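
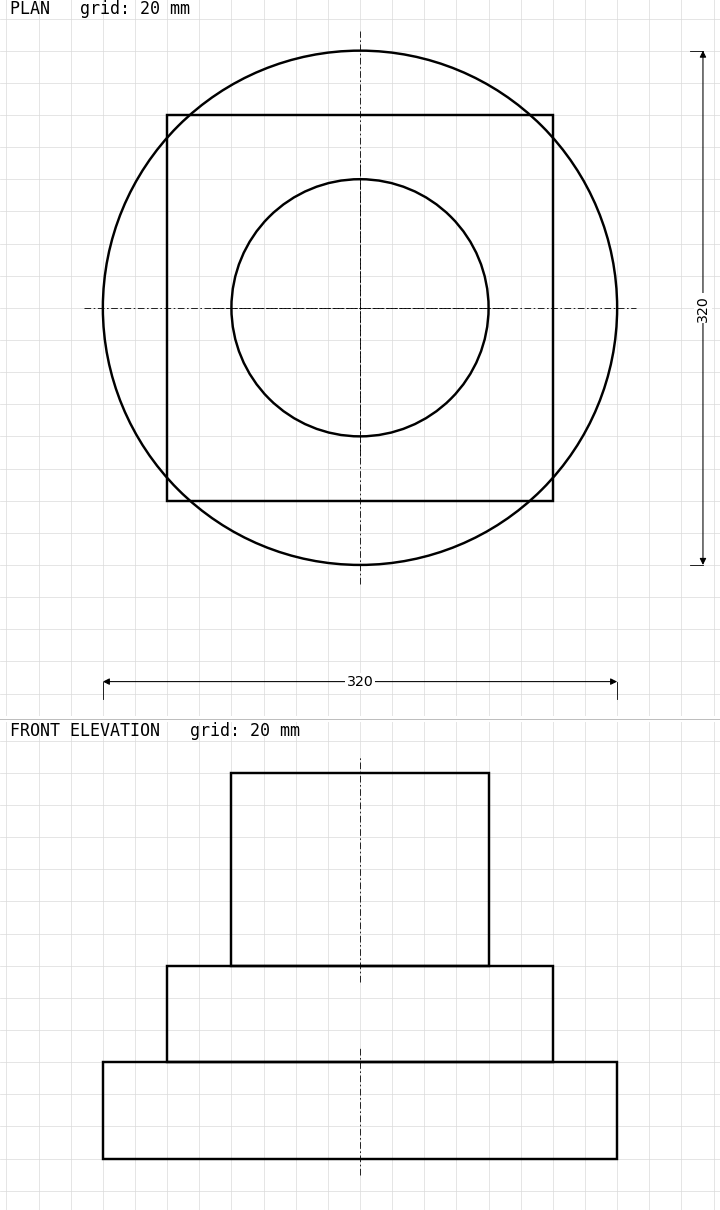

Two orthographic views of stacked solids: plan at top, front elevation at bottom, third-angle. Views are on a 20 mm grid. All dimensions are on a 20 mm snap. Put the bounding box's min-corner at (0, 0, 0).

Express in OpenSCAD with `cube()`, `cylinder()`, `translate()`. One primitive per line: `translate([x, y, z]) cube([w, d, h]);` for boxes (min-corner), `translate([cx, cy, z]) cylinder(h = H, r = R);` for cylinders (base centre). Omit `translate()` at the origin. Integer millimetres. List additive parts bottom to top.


translate([160, 160, 0]) cylinder(h = 60, r = 160);
translate([40, 40, 60]) cube([240, 240, 60]);
translate([160, 160, 120]) cylinder(h = 120, r = 80);


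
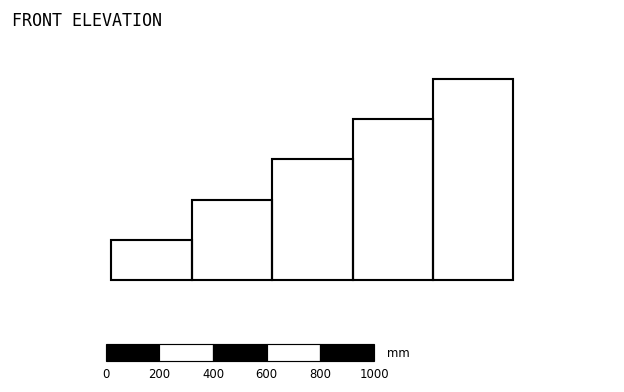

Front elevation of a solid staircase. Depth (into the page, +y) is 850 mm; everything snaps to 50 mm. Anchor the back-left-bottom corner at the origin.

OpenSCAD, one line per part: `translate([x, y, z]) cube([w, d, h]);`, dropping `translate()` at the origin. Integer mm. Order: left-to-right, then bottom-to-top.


cube([300, 850, 150]);
translate([300, 0, 0]) cube([300, 850, 300]);
translate([600, 0, 0]) cube([300, 850, 450]);
translate([900, 0, 0]) cube([300, 850, 600]);
translate([1200, 0, 0]) cube([300, 850, 750]);


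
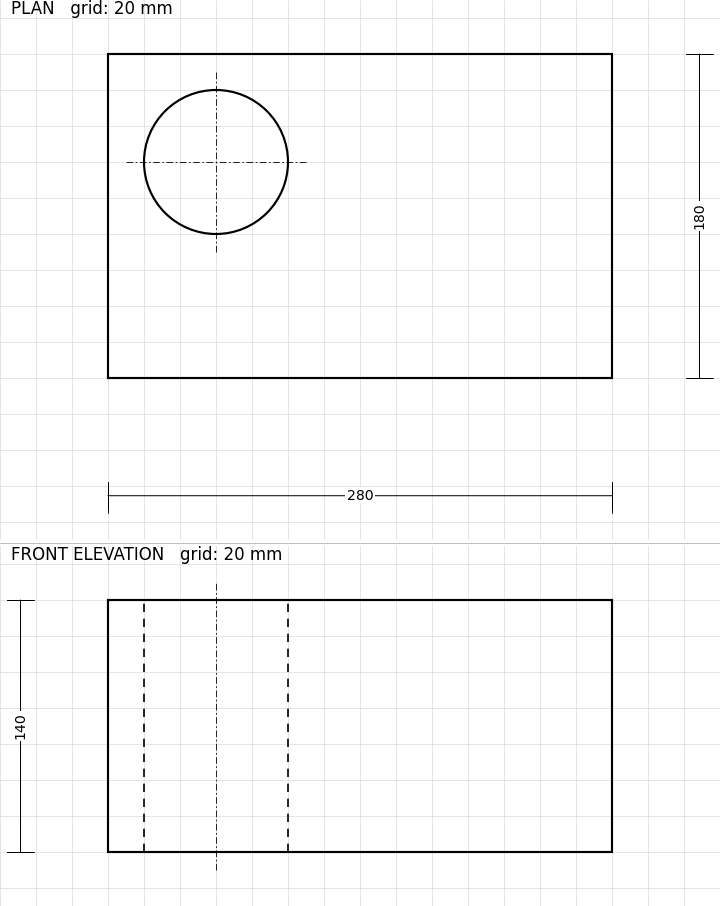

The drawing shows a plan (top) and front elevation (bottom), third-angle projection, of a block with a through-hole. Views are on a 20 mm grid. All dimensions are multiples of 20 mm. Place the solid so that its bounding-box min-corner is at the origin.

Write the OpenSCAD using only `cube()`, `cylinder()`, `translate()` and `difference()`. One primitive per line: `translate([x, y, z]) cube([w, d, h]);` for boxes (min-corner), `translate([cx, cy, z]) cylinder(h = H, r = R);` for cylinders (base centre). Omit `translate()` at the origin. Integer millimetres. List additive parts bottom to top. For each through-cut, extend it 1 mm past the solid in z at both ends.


difference() {
  cube([280, 180, 140]);
  translate([60, 120, -1]) cylinder(h = 142, r = 40);
}


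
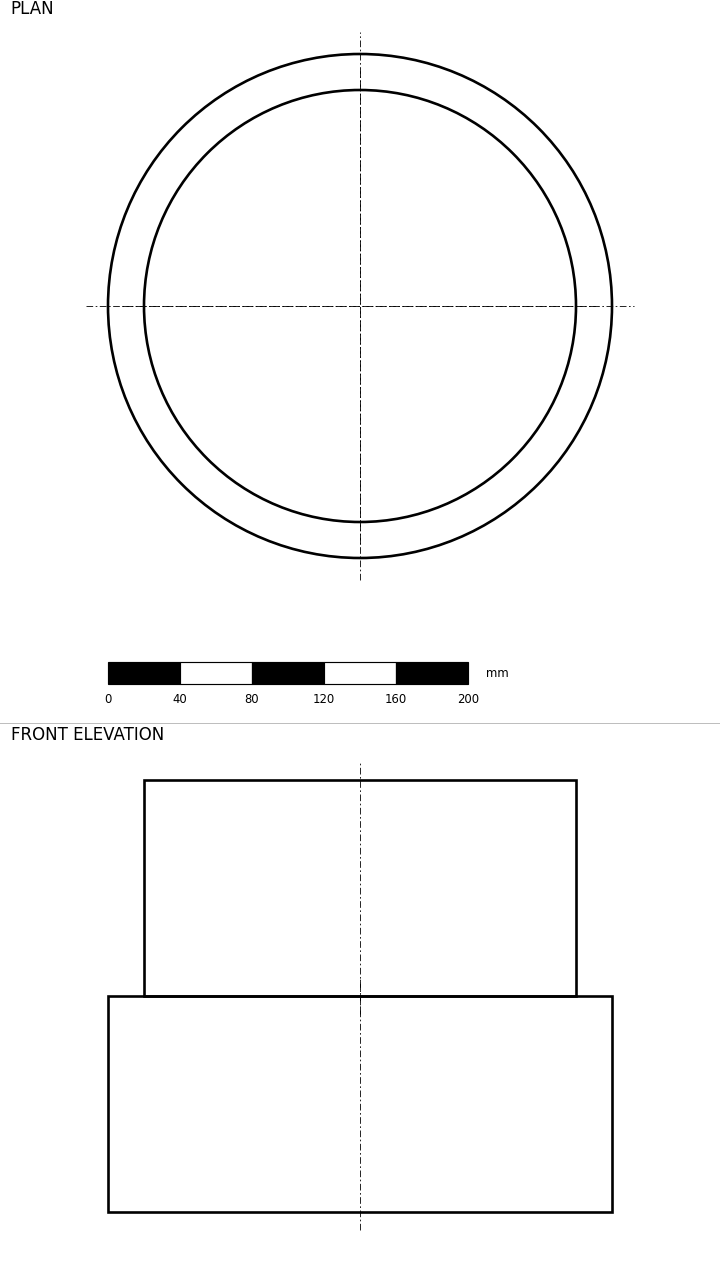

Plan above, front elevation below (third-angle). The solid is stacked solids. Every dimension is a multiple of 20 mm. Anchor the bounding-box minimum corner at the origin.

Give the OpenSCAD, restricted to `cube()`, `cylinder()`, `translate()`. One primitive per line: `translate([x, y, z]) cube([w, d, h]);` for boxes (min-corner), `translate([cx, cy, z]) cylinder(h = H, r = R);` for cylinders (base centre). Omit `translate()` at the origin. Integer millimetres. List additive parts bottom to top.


translate([140, 140, 0]) cylinder(h = 120, r = 140);
translate([140, 140, 120]) cylinder(h = 120, r = 120);


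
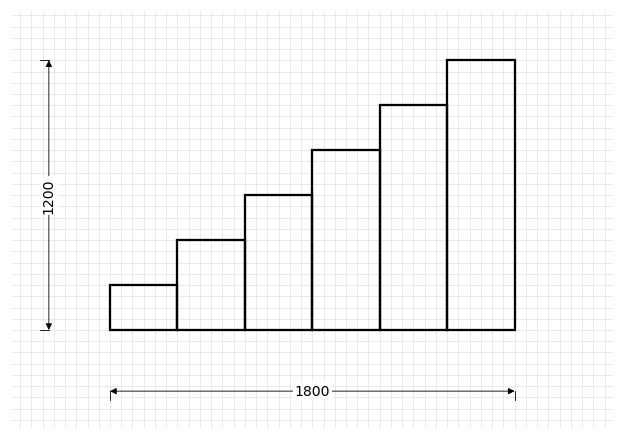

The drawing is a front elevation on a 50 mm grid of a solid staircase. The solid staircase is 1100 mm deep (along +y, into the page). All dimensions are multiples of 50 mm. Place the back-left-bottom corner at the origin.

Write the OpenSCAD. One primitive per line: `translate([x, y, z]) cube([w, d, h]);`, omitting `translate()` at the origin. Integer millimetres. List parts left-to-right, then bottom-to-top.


cube([300, 1100, 200]);
translate([300, 0, 0]) cube([300, 1100, 400]);
translate([600, 0, 0]) cube([300, 1100, 600]);
translate([900, 0, 0]) cube([300, 1100, 800]);
translate([1200, 0, 0]) cube([300, 1100, 1000]);
translate([1500, 0, 0]) cube([300, 1100, 1200]);


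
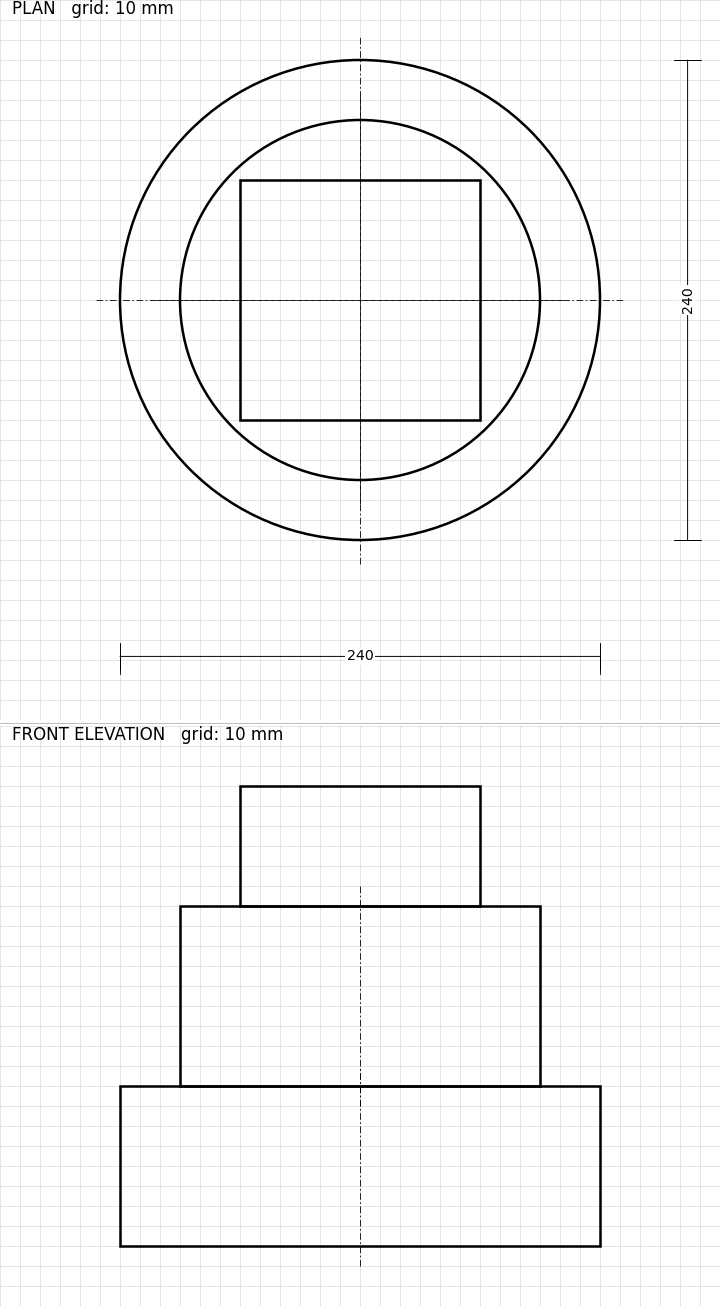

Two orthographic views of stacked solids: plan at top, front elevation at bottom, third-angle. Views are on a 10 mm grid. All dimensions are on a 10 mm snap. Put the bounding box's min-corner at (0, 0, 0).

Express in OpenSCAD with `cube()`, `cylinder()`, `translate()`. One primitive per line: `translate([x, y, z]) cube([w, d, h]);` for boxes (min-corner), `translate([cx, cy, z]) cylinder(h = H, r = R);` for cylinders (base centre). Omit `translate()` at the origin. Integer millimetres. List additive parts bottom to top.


translate([120, 120, 0]) cylinder(h = 80, r = 120);
translate([120, 120, 80]) cylinder(h = 90, r = 90);
translate([60, 60, 170]) cube([120, 120, 60]);


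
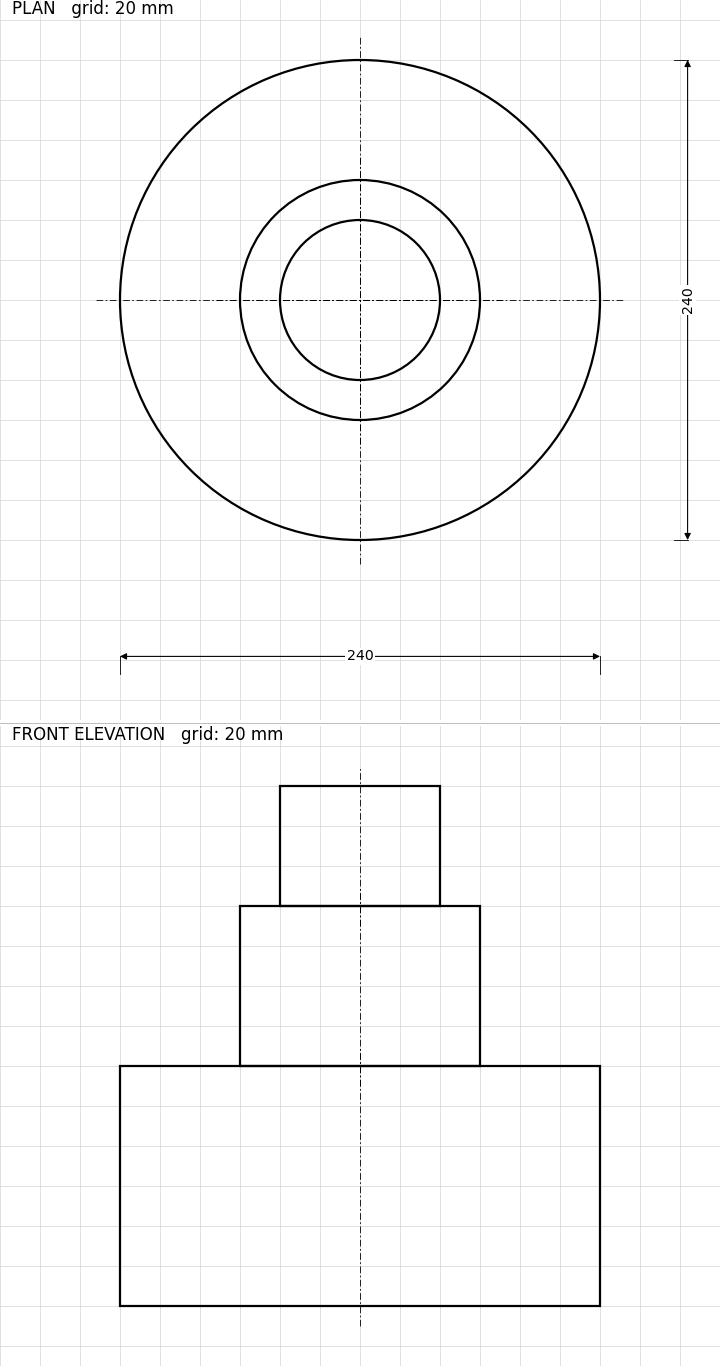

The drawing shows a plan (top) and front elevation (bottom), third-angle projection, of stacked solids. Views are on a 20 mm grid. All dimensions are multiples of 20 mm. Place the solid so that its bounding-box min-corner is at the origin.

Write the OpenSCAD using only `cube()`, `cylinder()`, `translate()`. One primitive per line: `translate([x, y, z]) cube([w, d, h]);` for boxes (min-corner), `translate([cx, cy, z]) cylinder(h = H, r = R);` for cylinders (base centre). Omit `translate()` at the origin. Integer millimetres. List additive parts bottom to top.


translate([120, 120, 0]) cylinder(h = 120, r = 120);
translate([120, 120, 120]) cylinder(h = 80, r = 60);
translate([120, 120, 200]) cylinder(h = 60, r = 40);


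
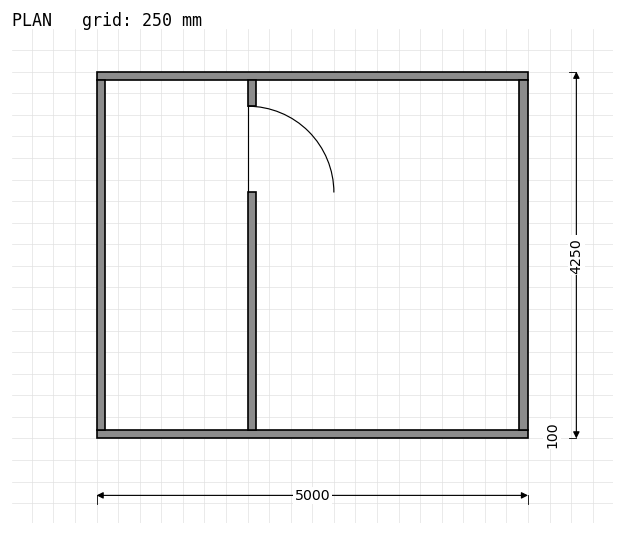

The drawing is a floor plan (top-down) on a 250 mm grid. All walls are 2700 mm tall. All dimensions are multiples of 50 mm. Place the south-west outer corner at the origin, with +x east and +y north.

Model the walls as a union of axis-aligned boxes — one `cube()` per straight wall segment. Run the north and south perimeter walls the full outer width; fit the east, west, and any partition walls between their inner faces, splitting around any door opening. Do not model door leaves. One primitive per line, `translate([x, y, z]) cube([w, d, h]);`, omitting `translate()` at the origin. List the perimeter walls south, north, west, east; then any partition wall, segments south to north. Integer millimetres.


cube([5000, 100, 2700]);
translate([0, 4150, 0]) cube([5000, 100, 2700]);
translate([0, 100, 0]) cube([100, 4050, 2700]);
translate([4900, 100, 0]) cube([100, 4050, 2700]);
translate([1750, 100, 0]) cube([100, 2750, 2700]);
translate([1750, 3850, 0]) cube([100, 300, 2700]);


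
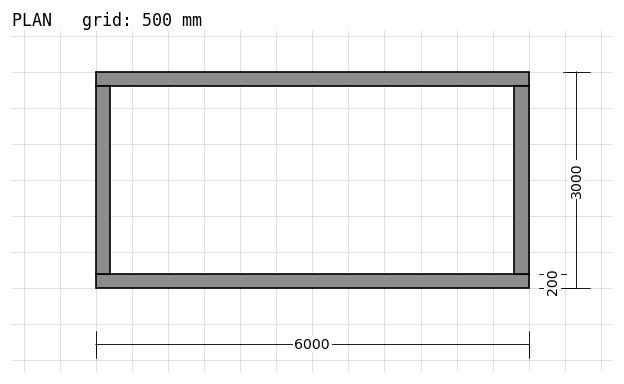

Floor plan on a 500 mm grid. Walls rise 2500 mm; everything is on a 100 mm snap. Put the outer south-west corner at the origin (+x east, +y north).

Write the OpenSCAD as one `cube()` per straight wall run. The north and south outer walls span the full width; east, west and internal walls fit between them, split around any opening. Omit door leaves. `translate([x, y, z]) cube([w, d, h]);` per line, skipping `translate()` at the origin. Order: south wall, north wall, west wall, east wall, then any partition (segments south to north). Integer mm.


cube([6000, 200, 2500]);
translate([0, 2800, 0]) cube([6000, 200, 2500]);
translate([0, 200, 0]) cube([200, 2600, 2500]);
translate([5800, 200, 0]) cube([200, 2600, 2500]);


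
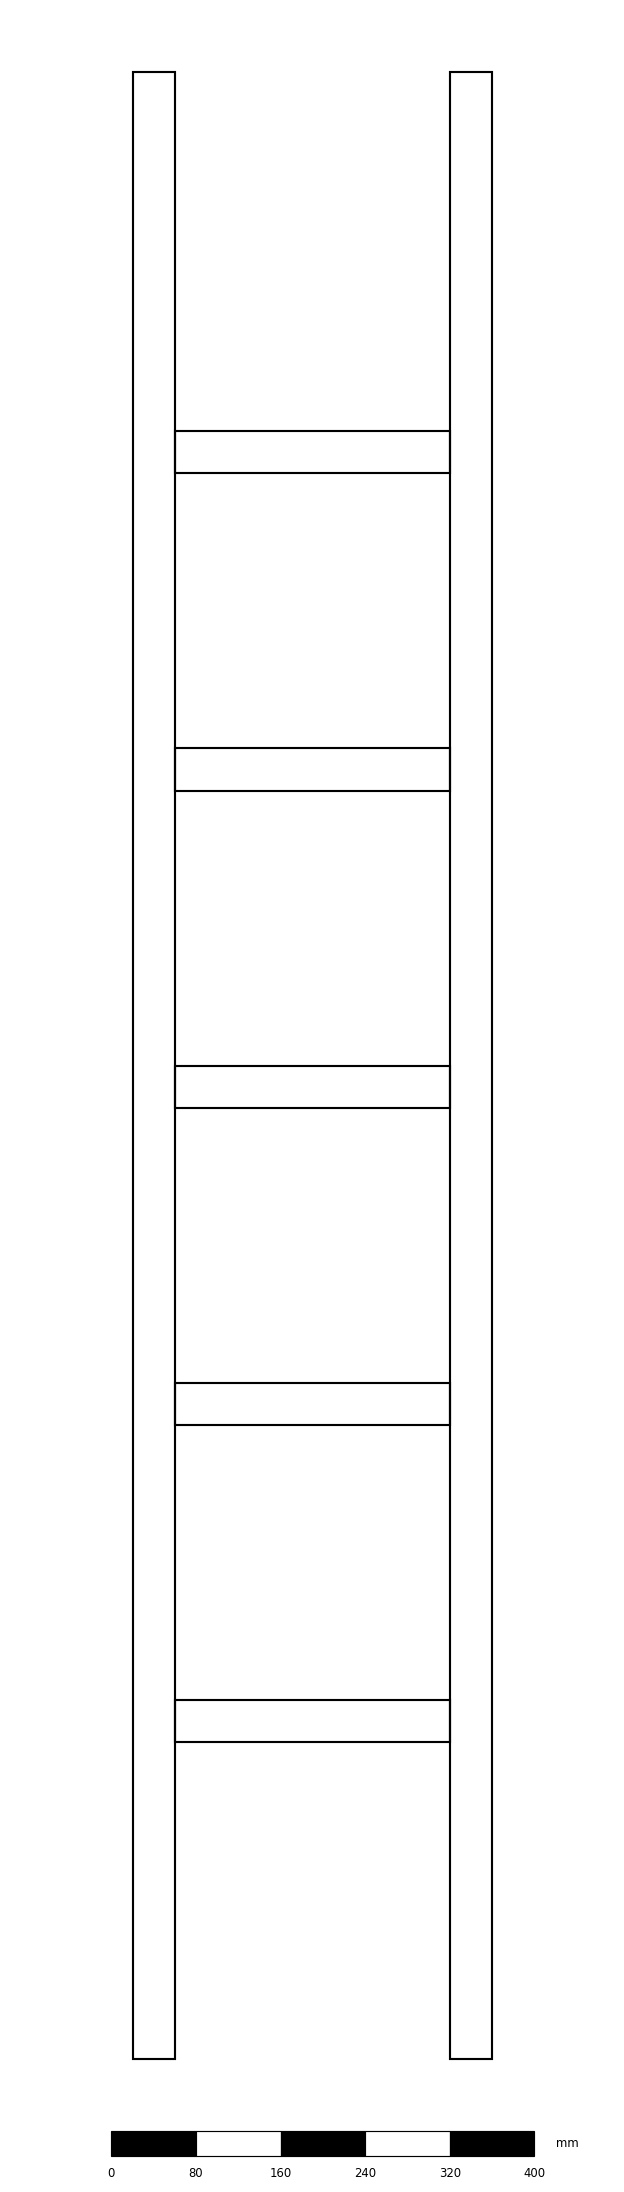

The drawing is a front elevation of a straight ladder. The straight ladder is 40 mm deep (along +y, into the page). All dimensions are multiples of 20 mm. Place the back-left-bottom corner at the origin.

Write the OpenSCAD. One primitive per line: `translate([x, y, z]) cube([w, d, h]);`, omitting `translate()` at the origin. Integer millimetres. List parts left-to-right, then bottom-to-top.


cube([40, 40, 1880]);
translate([40, 0, 300]) cube([260, 40, 40]);
translate([40, 0, 600]) cube([260, 40, 40]);
translate([40, 0, 900]) cube([260, 40, 40]);
translate([40, 0, 1200]) cube([260, 40, 40]);
translate([40, 0, 1500]) cube([260, 40, 40]);
translate([300, 0, 0]) cube([40, 40, 1880]);


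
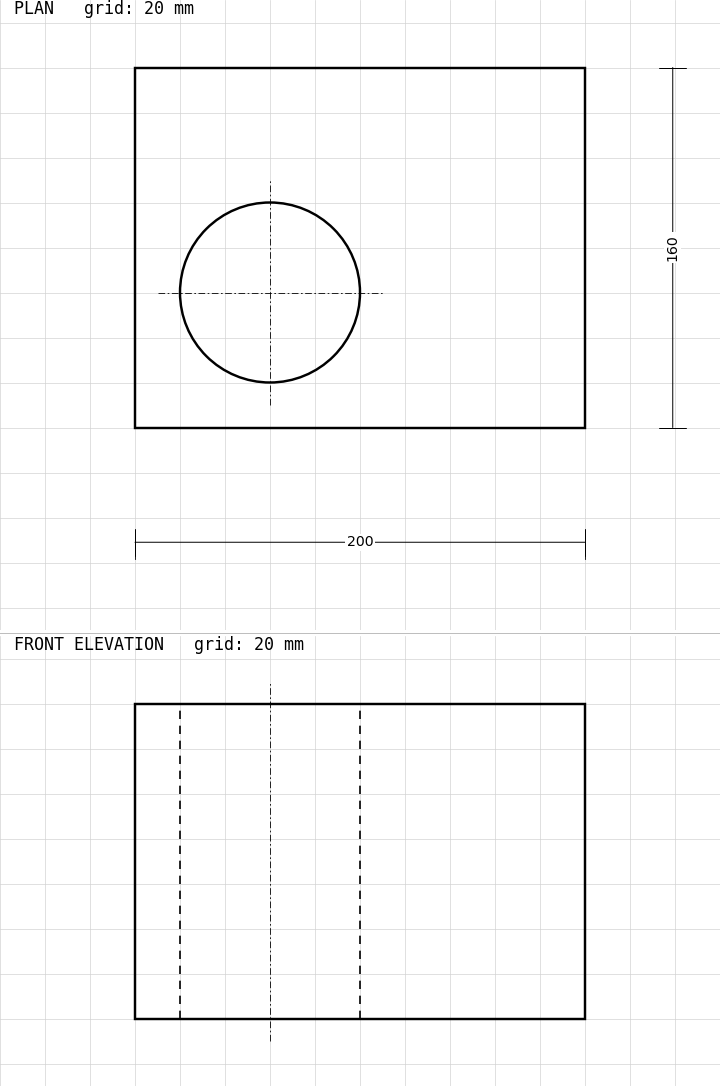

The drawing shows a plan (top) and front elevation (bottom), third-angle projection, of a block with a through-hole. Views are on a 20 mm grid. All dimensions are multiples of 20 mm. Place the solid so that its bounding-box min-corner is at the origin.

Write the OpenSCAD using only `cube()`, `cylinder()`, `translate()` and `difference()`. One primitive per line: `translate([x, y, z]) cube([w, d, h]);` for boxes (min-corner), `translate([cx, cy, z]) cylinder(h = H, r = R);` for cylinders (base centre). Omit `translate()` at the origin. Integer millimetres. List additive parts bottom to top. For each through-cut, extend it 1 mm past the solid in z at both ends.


difference() {
  cube([200, 160, 140]);
  translate([60, 60, -1]) cylinder(h = 142, r = 40);
}


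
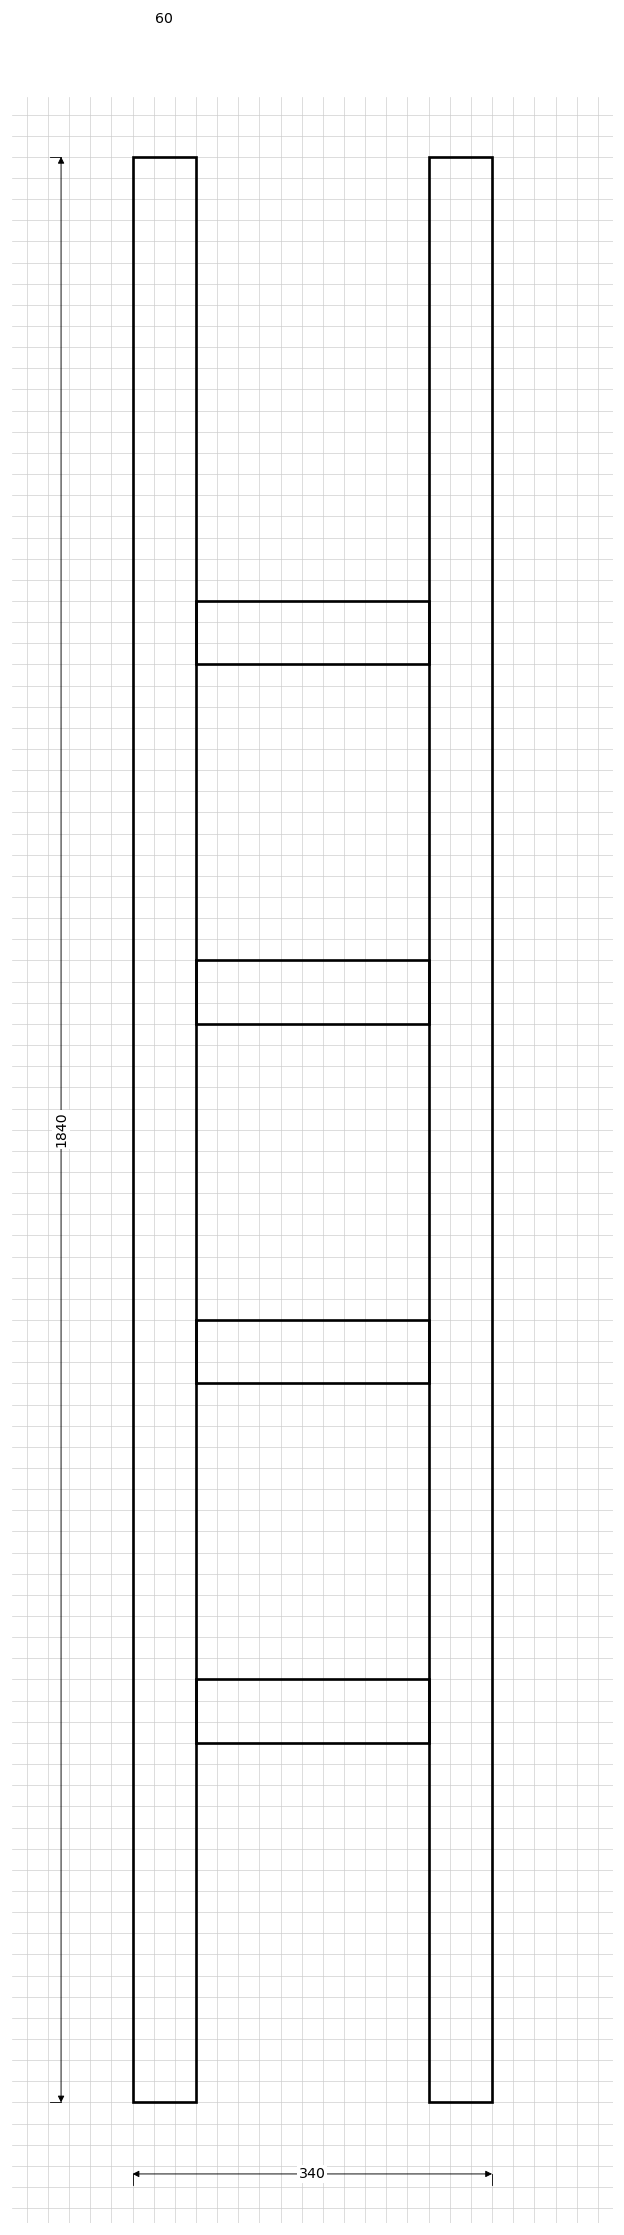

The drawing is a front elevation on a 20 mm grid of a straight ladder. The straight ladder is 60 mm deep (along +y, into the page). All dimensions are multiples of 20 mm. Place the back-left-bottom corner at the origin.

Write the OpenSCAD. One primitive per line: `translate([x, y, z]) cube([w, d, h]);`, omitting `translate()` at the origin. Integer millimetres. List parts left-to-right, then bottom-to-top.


cube([60, 60, 1840]);
translate([60, 0, 340]) cube([220, 60, 60]);
translate([60, 0, 680]) cube([220, 60, 60]);
translate([60, 0, 1020]) cube([220, 60, 60]);
translate([60, 0, 1360]) cube([220, 60, 60]);
translate([280, 0, 0]) cube([60, 60, 1840]);


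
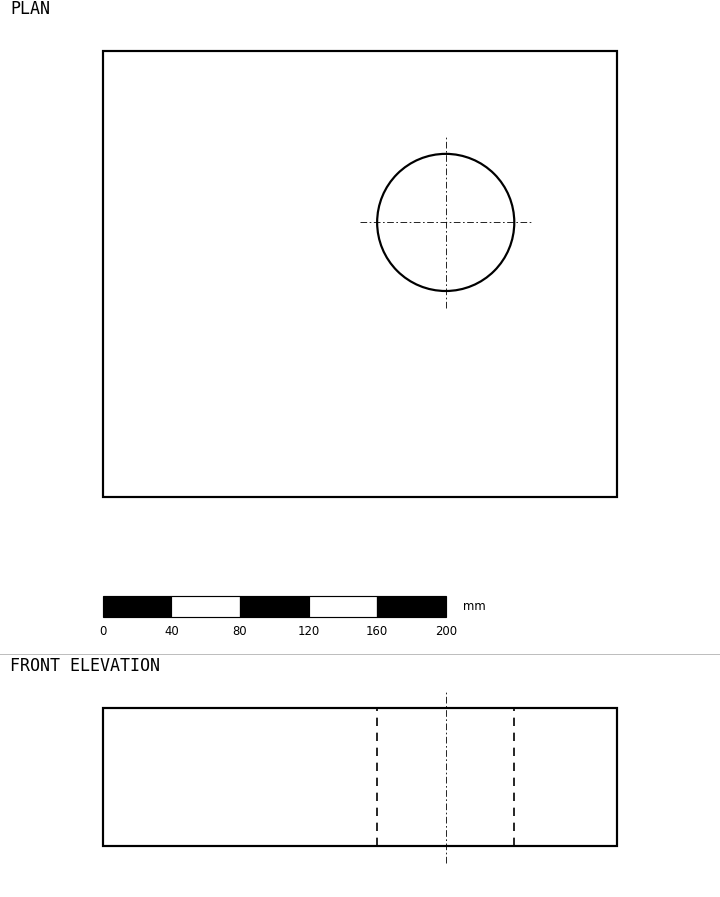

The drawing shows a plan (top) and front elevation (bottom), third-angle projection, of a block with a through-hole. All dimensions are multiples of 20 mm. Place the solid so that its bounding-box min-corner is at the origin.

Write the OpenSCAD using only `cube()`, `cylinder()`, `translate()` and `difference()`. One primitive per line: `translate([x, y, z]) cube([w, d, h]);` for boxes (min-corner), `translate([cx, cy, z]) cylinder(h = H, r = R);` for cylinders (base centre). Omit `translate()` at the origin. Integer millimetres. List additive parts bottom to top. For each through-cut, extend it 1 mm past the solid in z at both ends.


difference() {
  cube([300, 260, 80]);
  translate([200, 160, -1]) cylinder(h = 82, r = 40);
}


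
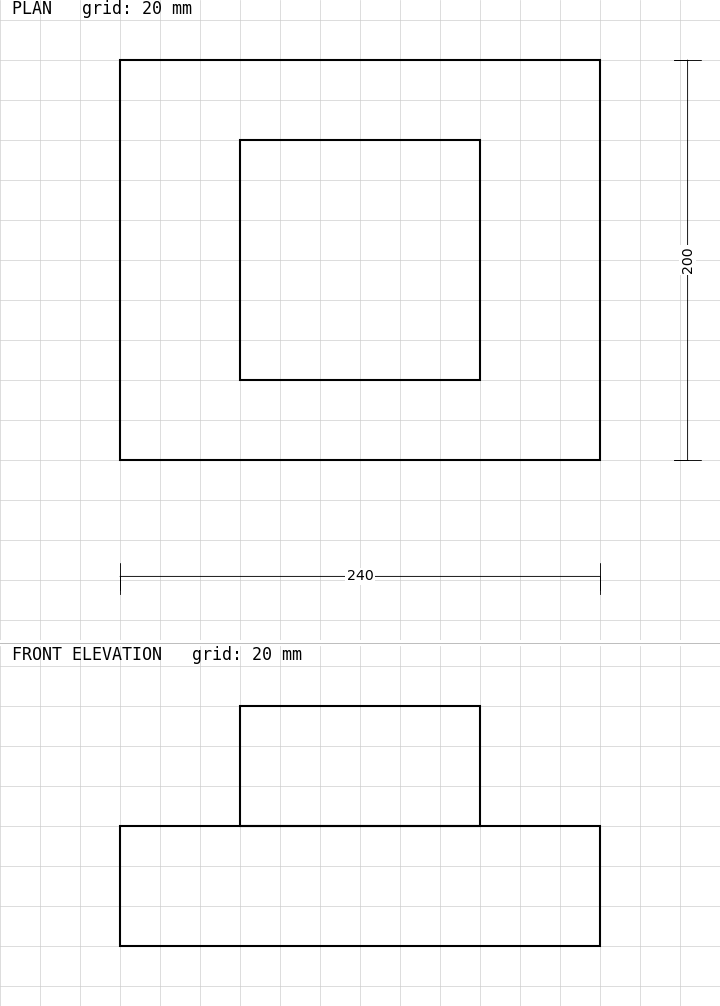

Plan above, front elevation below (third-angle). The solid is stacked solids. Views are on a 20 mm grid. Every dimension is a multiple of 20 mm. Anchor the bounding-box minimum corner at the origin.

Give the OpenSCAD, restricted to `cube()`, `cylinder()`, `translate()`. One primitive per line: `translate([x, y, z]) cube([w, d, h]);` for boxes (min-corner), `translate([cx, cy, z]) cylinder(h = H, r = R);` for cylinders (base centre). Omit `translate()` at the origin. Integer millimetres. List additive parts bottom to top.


cube([240, 200, 60]);
translate([60, 40, 60]) cube([120, 120, 60]);


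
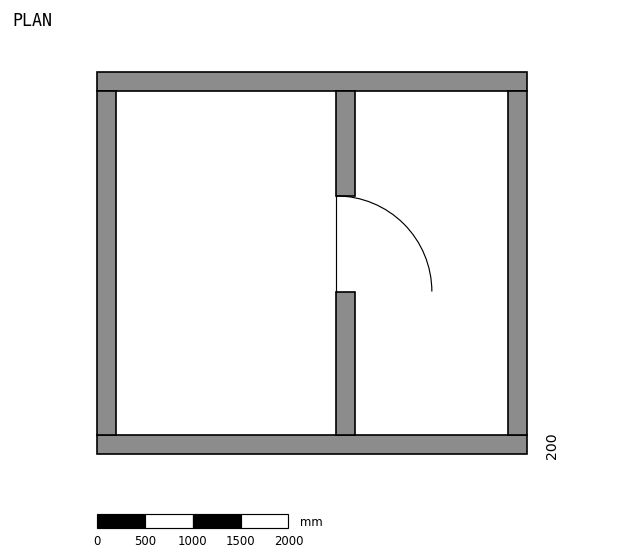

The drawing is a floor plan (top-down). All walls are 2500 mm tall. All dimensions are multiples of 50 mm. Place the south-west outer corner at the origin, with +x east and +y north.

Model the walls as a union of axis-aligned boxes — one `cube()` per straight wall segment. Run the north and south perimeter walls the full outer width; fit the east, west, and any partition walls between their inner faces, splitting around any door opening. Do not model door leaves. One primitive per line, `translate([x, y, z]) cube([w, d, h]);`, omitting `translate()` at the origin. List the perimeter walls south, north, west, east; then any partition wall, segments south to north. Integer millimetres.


cube([4500, 200, 2500]);
translate([0, 3800, 0]) cube([4500, 200, 2500]);
translate([0, 200, 0]) cube([200, 3600, 2500]);
translate([4300, 200, 0]) cube([200, 3600, 2500]);
translate([2500, 200, 0]) cube([200, 1500, 2500]);
translate([2500, 2700, 0]) cube([200, 1100, 2500]);


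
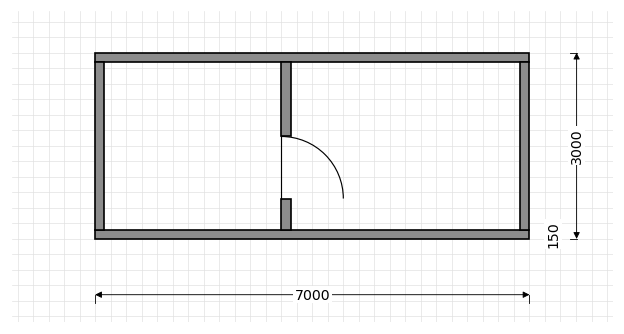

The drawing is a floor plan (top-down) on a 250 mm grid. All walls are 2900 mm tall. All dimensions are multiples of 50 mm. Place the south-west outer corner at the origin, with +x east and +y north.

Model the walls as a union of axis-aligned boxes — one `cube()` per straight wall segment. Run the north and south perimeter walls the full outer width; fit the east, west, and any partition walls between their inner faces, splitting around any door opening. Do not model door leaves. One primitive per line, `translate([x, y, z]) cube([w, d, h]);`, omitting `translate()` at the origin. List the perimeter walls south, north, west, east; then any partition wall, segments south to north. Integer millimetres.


cube([7000, 150, 2900]);
translate([0, 2850, 0]) cube([7000, 150, 2900]);
translate([0, 150, 0]) cube([150, 2700, 2900]);
translate([6850, 150, 0]) cube([150, 2700, 2900]);
translate([3000, 150, 0]) cube([150, 500, 2900]);
translate([3000, 1650, 0]) cube([150, 1200, 2900]);


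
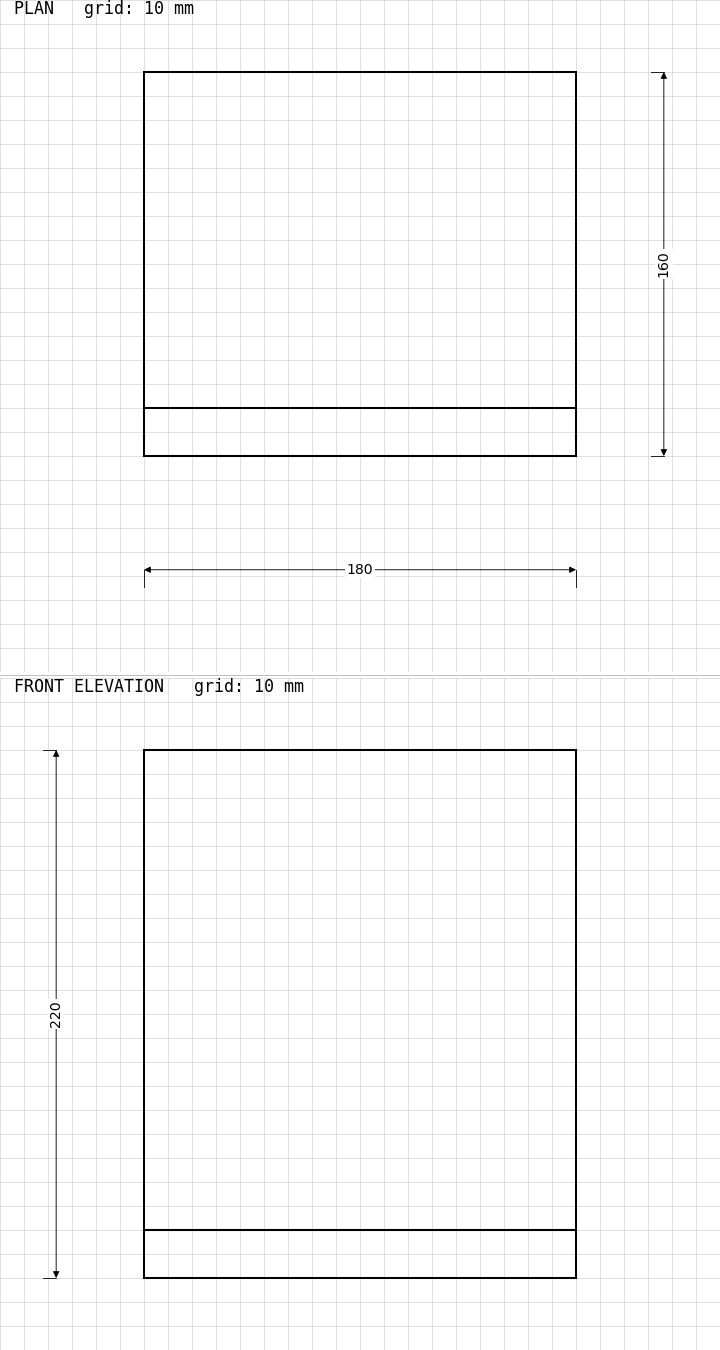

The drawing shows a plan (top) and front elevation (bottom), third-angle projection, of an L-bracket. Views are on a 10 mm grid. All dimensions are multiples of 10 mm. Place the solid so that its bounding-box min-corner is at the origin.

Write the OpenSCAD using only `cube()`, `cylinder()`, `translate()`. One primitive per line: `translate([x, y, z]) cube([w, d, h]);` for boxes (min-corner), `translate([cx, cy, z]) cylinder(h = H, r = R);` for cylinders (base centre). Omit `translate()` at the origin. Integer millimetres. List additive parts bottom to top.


cube([180, 160, 20]);
translate([0, 0, 20]) cube([180, 20, 200]);


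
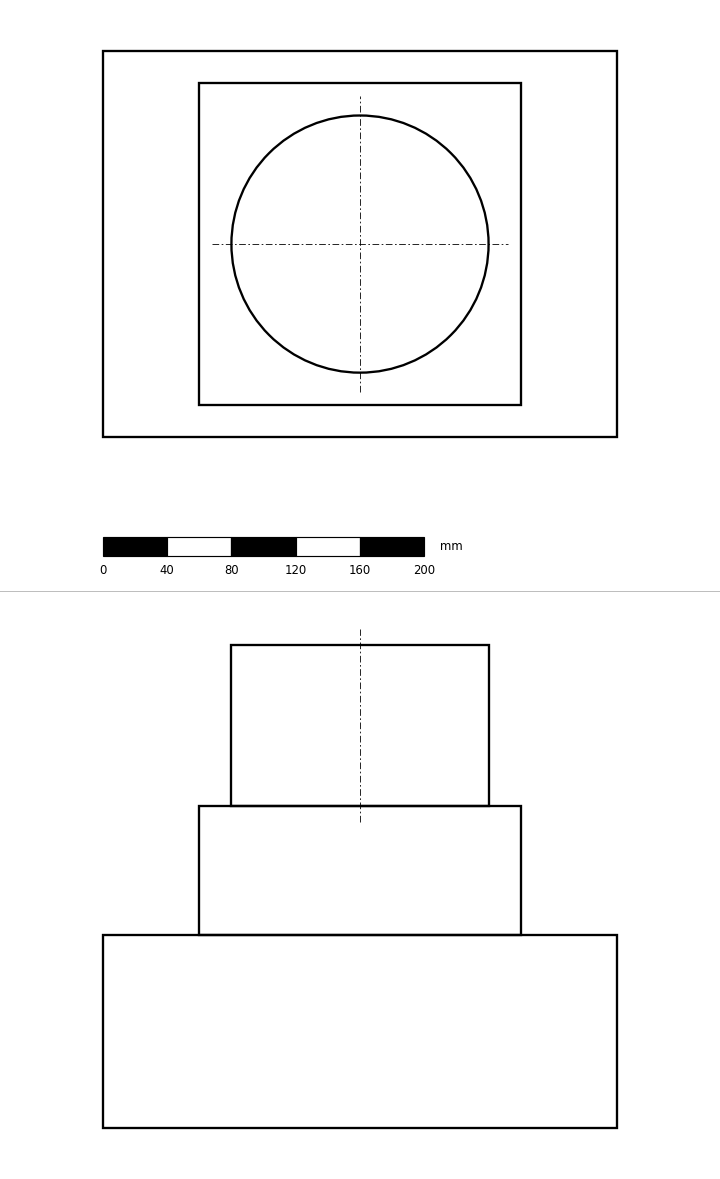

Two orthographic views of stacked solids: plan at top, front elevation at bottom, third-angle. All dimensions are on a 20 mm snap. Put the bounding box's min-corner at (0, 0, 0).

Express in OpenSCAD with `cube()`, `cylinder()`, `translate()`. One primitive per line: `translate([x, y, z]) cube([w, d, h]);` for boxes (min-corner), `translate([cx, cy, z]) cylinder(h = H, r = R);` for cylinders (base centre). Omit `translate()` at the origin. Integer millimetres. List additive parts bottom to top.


cube([320, 240, 120]);
translate([60, 20, 120]) cube([200, 200, 80]);
translate([160, 120, 200]) cylinder(h = 100, r = 80);


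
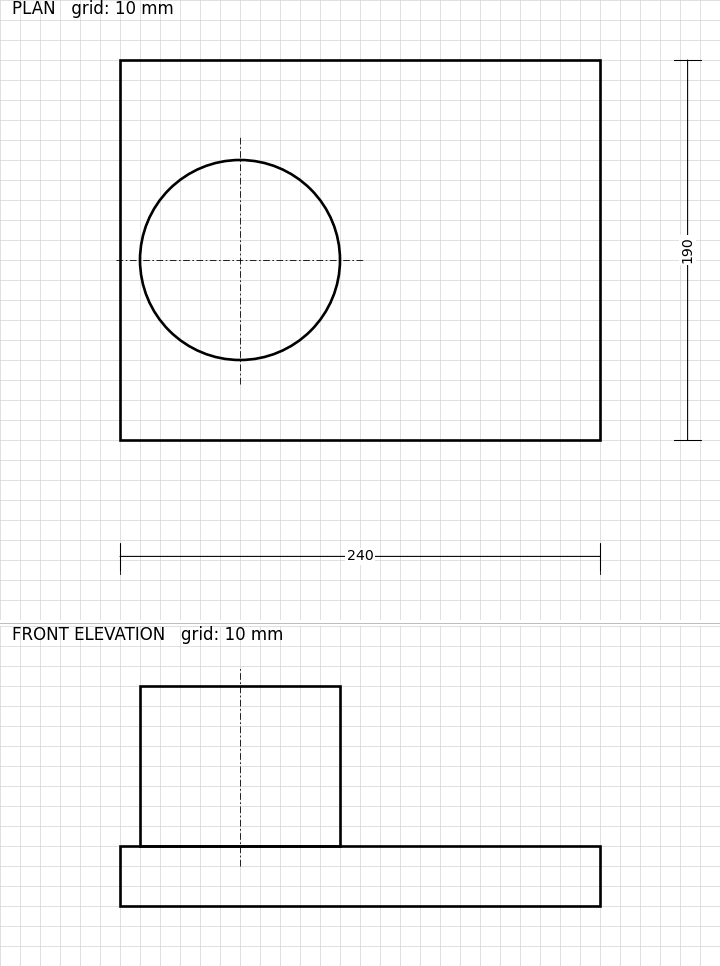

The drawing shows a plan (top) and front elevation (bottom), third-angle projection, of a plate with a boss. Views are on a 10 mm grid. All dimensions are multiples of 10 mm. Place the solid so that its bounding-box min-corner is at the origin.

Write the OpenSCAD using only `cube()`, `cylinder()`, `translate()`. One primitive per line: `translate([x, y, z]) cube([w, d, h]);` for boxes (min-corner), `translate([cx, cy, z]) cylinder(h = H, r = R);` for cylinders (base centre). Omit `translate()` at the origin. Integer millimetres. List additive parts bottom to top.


cube([240, 190, 30]);
translate([60, 90, 30]) cylinder(h = 80, r = 50);


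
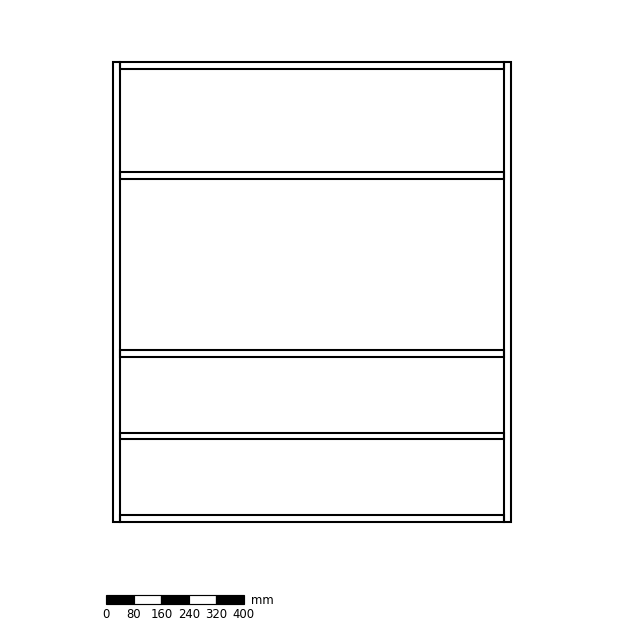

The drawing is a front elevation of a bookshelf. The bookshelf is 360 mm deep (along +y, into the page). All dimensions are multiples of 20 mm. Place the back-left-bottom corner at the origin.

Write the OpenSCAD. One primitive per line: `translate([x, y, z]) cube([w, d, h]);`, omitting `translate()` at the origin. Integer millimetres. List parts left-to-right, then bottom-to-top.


cube([20, 360, 1340]);
translate([20, 0, 0]) cube([1120, 360, 20]);
translate([20, 0, 240]) cube([1120, 360, 20]);
translate([20, 0, 480]) cube([1120, 360, 20]);
translate([20, 0, 1000]) cube([1120, 360, 20]);
translate([20, 0, 1320]) cube([1120, 360, 20]);
translate([1140, 0, 0]) cube([20, 360, 1340]);


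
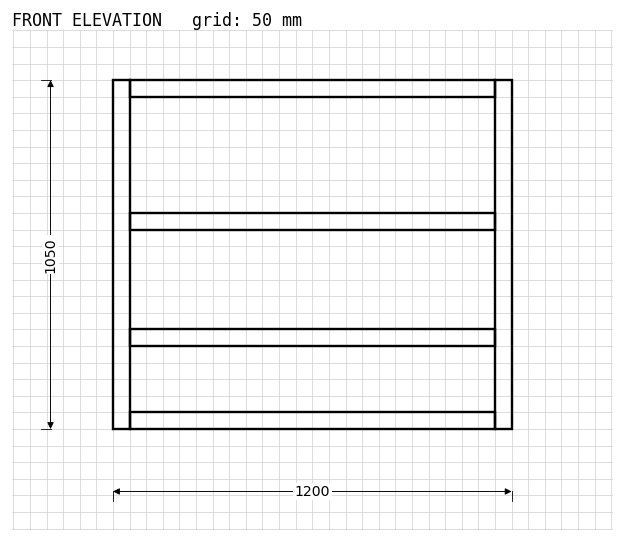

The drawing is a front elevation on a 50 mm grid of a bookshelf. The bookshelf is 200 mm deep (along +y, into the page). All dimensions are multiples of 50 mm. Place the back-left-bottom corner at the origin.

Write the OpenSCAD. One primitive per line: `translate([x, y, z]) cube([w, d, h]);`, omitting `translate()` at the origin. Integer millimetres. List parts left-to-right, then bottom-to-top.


cube([50, 200, 1050]);
translate([50, 0, 0]) cube([1100, 200, 50]);
translate([50, 0, 250]) cube([1100, 200, 50]);
translate([50, 0, 600]) cube([1100, 200, 50]);
translate([50, 0, 1000]) cube([1100, 200, 50]);
translate([1150, 0, 0]) cube([50, 200, 1050]);


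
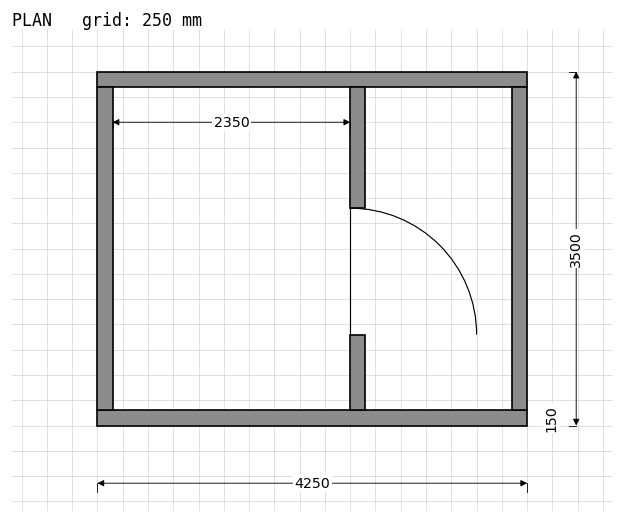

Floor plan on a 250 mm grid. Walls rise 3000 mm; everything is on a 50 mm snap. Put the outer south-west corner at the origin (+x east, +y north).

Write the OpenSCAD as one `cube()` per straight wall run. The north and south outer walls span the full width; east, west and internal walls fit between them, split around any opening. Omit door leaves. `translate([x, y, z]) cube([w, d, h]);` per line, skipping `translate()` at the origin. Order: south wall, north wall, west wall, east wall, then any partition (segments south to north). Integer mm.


cube([4250, 150, 3000]);
translate([0, 3350, 0]) cube([4250, 150, 3000]);
translate([0, 150, 0]) cube([150, 3200, 3000]);
translate([4100, 150, 0]) cube([150, 3200, 3000]);
translate([2500, 150, 0]) cube([150, 750, 3000]);
translate([2500, 2150, 0]) cube([150, 1200, 3000]);


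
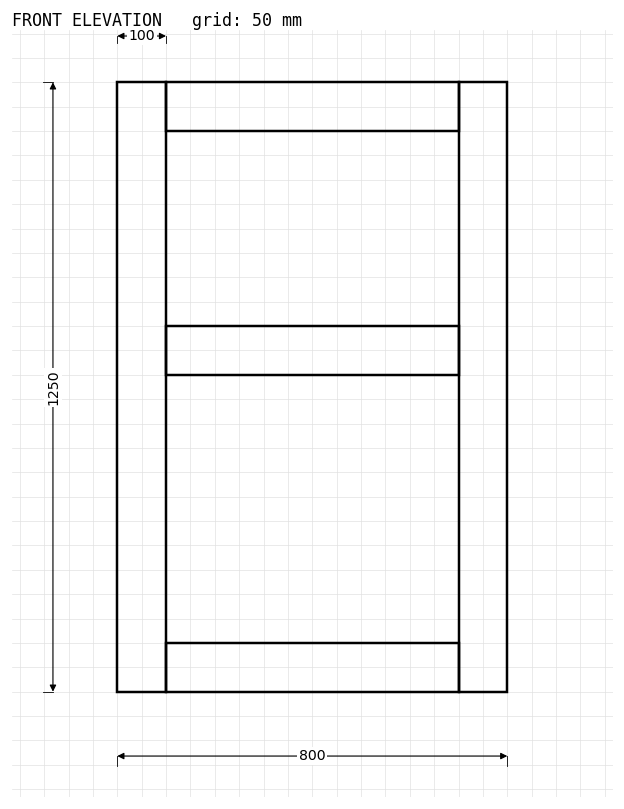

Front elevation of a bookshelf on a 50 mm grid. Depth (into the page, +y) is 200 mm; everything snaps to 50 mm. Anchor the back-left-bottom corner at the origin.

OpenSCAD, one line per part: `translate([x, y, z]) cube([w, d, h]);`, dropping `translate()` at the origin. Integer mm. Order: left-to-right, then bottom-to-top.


cube([100, 200, 1250]);
translate([100, 0, 0]) cube([600, 200, 100]);
translate([100, 0, 650]) cube([600, 200, 100]);
translate([100, 0, 1150]) cube([600, 200, 100]);
translate([700, 0, 0]) cube([100, 200, 1250]);


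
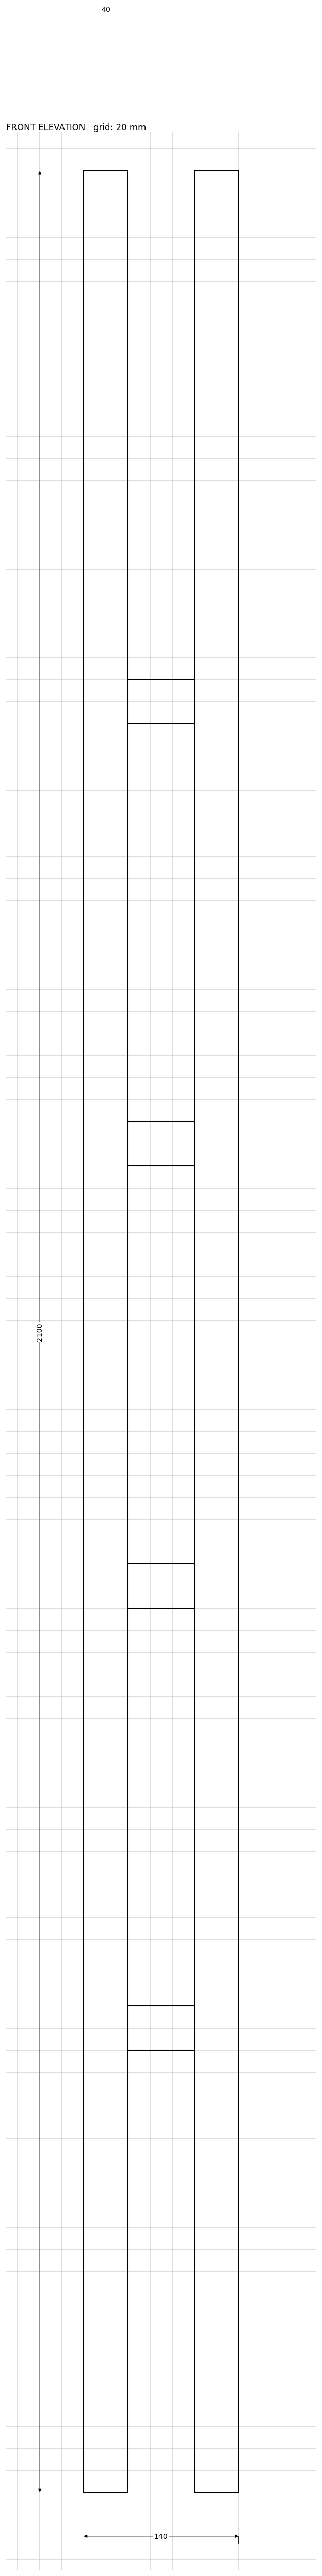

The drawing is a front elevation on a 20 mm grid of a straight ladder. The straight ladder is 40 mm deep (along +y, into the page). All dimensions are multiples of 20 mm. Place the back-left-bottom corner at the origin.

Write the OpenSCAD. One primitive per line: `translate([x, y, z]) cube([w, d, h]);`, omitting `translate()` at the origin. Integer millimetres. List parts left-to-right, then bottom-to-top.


cube([40, 40, 2100]);
translate([40, 0, 400]) cube([60, 40, 40]);
translate([40, 0, 800]) cube([60, 40, 40]);
translate([40, 0, 1200]) cube([60, 40, 40]);
translate([40, 0, 1600]) cube([60, 40, 40]);
translate([100, 0, 0]) cube([40, 40, 2100]);


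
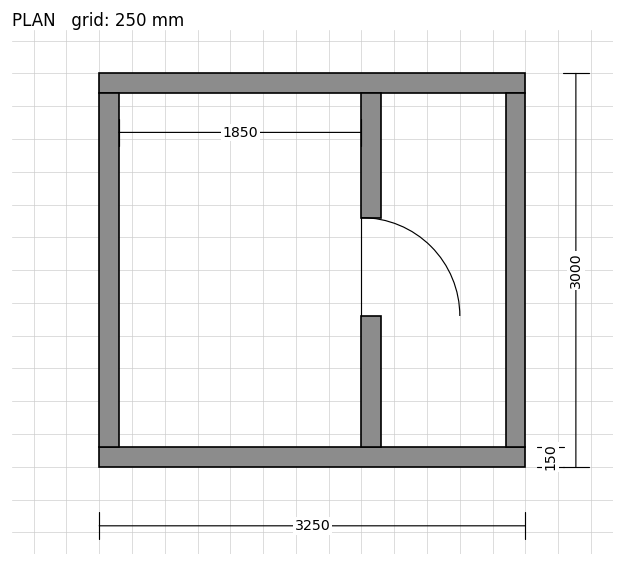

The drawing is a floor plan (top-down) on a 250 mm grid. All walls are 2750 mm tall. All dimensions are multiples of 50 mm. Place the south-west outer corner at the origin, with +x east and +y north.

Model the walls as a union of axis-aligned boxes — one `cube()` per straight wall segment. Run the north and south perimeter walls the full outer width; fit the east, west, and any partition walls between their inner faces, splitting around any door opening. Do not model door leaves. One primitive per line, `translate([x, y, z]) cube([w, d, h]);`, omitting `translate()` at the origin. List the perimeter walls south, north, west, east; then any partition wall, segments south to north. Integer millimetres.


cube([3250, 150, 2750]);
translate([0, 2850, 0]) cube([3250, 150, 2750]);
translate([0, 150, 0]) cube([150, 2700, 2750]);
translate([3100, 150, 0]) cube([150, 2700, 2750]);
translate([2000, 150, 0]) cube([150, 1000, 2750]);
translate([2000, 1900, 0]) cube([150, 950, 2750]);


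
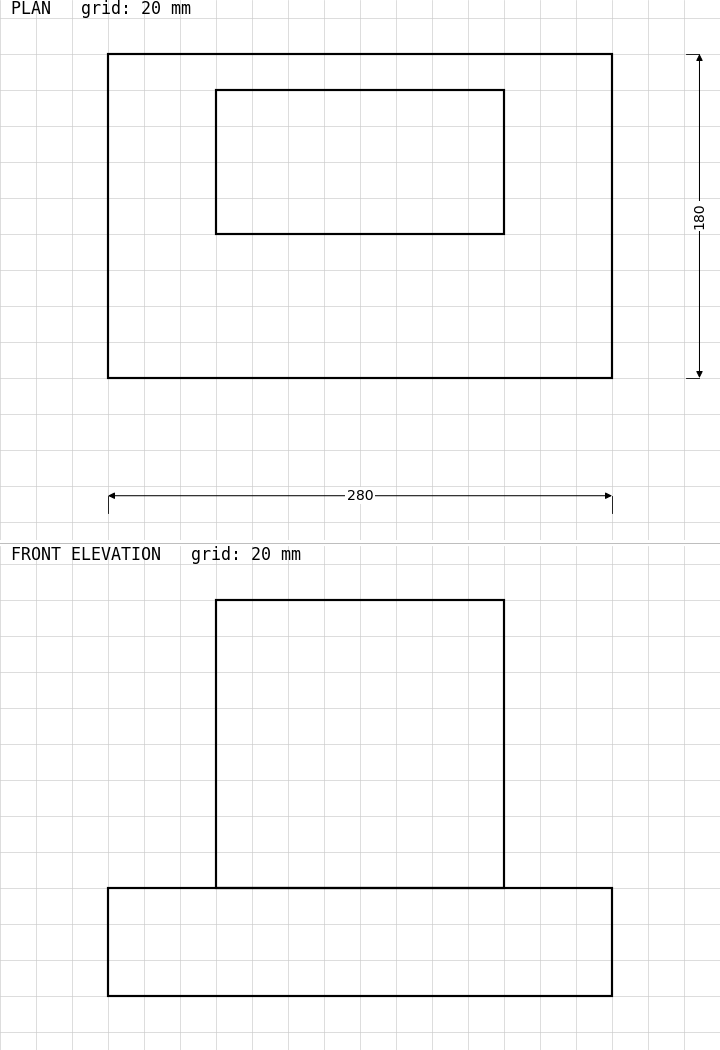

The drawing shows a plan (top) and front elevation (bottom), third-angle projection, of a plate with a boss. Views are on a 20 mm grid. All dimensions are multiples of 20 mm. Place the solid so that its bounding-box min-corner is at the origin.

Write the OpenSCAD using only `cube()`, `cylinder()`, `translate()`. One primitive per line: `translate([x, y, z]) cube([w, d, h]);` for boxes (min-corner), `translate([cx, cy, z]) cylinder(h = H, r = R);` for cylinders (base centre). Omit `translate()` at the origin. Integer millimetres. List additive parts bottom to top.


cube([280, 180, 60]);
translate([60, 80, 60]) cube([160, 80, 160]);


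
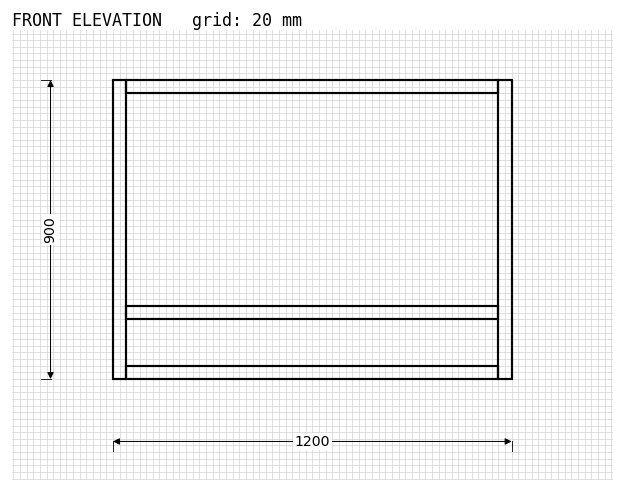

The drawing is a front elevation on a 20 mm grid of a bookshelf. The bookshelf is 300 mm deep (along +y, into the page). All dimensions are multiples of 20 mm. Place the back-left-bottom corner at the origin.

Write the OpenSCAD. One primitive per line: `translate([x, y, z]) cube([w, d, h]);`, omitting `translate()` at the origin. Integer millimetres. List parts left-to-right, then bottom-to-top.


cube([40, 300, 900]);
translate([40, 0, 0]) cube([1120, 300, 40]);
translate([40, 0, 180]) cube([1120, 300, 40]);
translate([40, 0, 860]) cube([1120, 300, 40]);
translate([1160, 0, 0]) cube([40, 300, 900]);


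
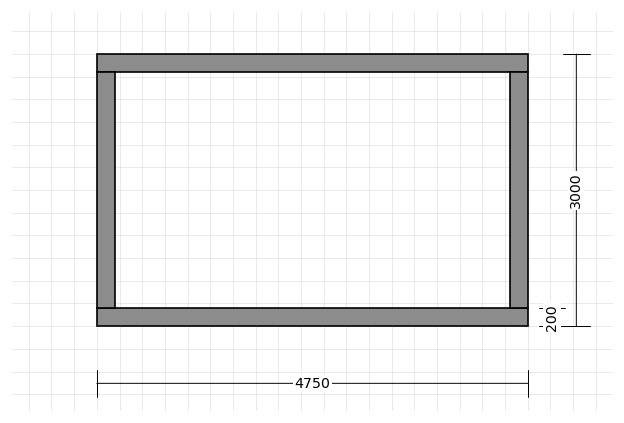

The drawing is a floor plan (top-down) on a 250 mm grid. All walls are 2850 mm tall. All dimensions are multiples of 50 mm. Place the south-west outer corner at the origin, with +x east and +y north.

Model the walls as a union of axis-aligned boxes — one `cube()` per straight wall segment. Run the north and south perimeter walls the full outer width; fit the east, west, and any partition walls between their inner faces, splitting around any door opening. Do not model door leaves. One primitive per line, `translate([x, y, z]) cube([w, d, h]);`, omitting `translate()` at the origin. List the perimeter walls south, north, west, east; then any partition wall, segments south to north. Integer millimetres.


cube([4750, 200, 2850]);
translate([0, 2800, 0]) cube([4750, 200, 2850]);
translate([0, 200, 0]) cube([200, 2600, 2850]);
translate([4550, 200, 0]) cube([200, 2600, 2850]);


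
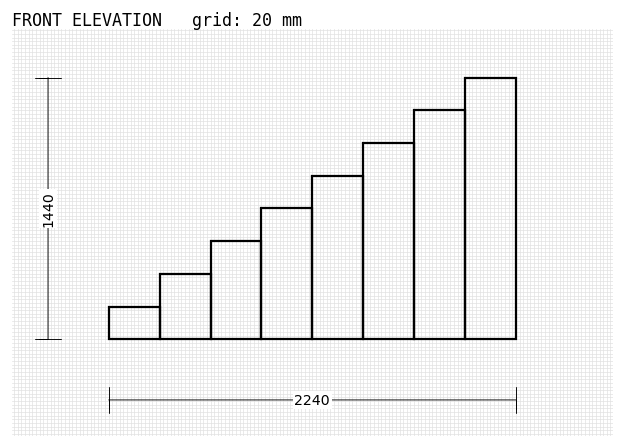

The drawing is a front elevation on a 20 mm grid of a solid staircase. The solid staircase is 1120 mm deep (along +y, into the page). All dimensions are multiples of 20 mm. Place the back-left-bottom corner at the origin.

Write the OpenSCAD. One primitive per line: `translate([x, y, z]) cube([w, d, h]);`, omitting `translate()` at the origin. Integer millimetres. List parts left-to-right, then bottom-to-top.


cube([280, 1120, 180]);
translate([280, 0, 0]) cube([280, 1120, 360]);
translate([560, 0, 0]) cube([280, 1120, 540]);
translate([840, 0, 0]) cube([280, 1120, 720]);
translate([1120, 0, 0]) cube([280, 1120, 900]);
translate([1400, 0, 0]) cube([280, 1120, 1080]);
translate([1680, 0, 0]) cube([280, 1120, 1260]);
translate([1960, 0, 0]) cube([280, 1120, 1440]);


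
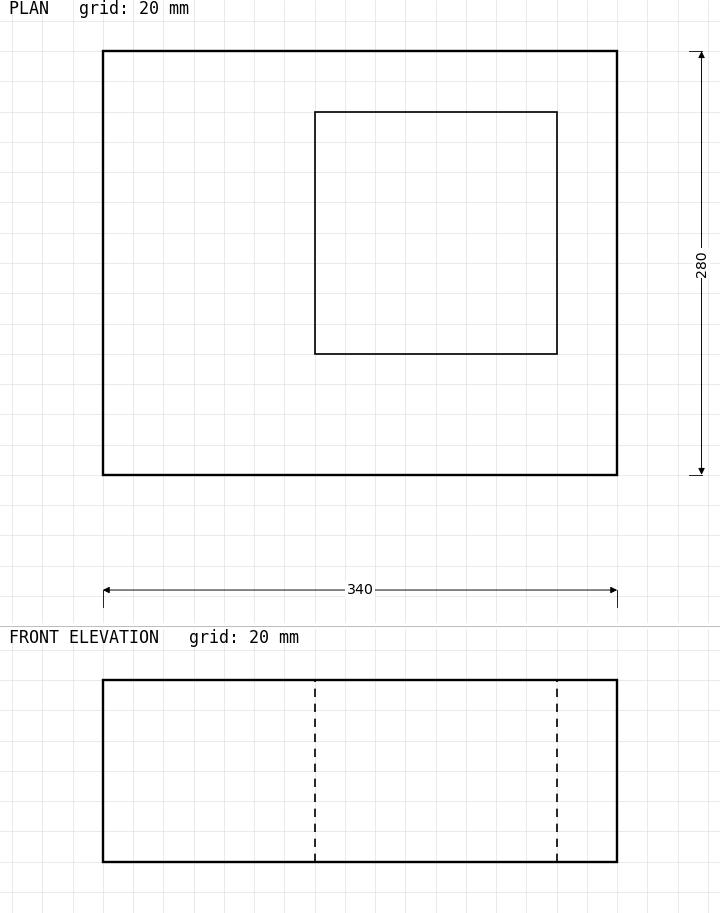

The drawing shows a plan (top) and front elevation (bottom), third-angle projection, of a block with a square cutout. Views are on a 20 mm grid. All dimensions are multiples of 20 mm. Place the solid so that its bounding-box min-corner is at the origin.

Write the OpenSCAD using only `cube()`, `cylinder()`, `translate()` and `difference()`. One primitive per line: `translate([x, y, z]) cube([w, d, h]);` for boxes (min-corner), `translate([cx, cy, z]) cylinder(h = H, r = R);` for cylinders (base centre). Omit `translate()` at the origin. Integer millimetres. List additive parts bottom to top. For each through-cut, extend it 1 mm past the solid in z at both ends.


difference() {
  cube([340, 280, 120]);
  translate([140, 80, -1]) cube([160, 160, 122]);
}


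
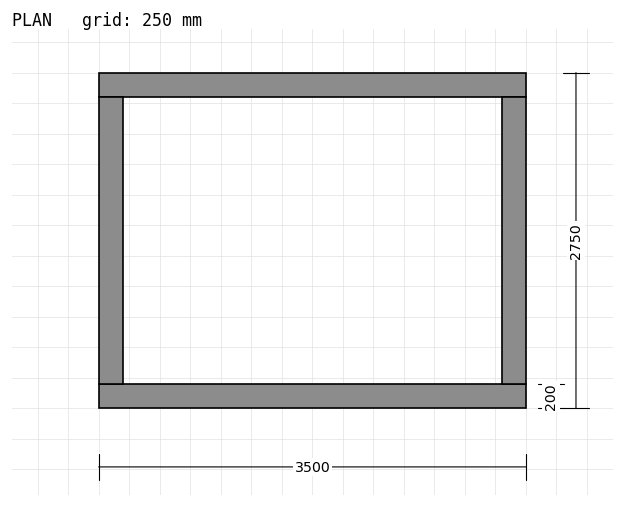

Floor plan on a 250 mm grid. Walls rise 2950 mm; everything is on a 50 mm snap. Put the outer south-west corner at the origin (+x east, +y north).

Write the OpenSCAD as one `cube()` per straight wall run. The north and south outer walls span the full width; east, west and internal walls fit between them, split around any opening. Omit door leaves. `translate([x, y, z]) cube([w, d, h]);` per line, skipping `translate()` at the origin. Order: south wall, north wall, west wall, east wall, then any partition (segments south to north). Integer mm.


cube([3500, 200, 2950]);
translate([0, 2550, 0]) cube([3500, 200, 2950]);
translate([0, 200, 0]) cube([200, 2350, 2950]);
translate([3300, 200, 0]) cube([200, 2350, 2950]);


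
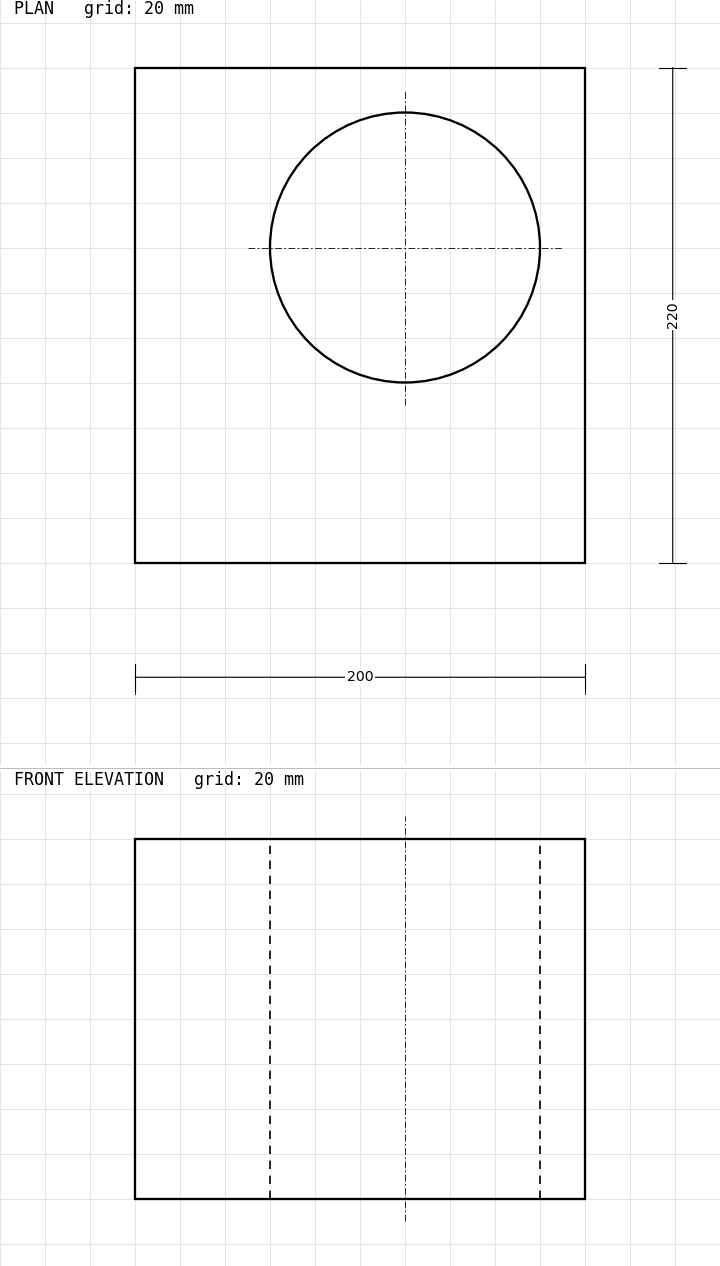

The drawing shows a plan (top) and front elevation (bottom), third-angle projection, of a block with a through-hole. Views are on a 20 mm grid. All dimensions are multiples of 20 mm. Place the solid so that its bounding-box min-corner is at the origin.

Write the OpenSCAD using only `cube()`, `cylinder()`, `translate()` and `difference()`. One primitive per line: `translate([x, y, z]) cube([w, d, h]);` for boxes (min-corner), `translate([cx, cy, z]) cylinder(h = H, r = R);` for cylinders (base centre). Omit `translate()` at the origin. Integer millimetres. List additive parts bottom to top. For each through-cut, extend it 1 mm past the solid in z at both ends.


difference() {
  cube([200, 220, 160]);
  translate([120, 140, -1]) cylinder(h = 162, r = 60);
}


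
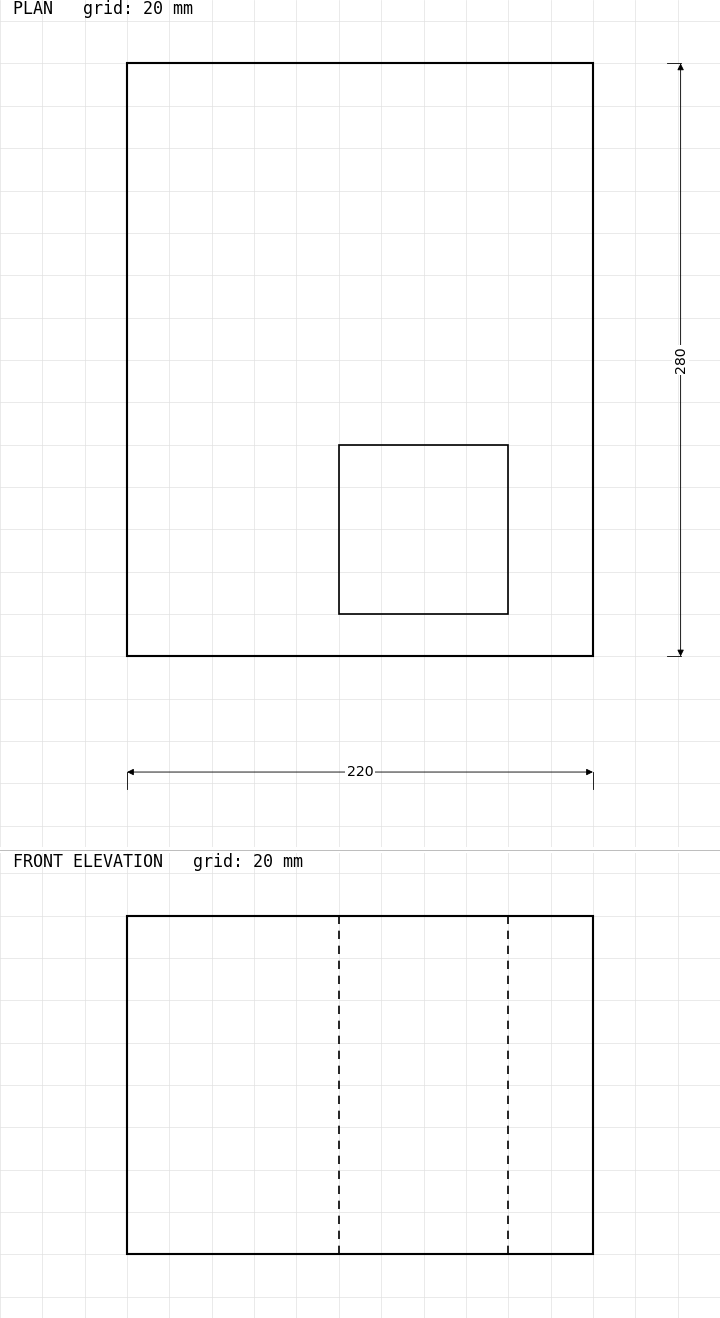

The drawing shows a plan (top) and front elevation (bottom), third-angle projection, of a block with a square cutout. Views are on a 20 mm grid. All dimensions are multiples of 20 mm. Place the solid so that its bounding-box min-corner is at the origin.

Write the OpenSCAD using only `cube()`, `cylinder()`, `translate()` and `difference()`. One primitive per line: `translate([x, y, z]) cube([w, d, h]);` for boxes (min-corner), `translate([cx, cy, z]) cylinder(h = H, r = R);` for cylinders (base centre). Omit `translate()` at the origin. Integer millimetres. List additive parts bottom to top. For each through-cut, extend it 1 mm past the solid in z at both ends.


difference() {
  cube([220, 280, 160]);
  translate([100, 20, -1]) cube([80, 80, 162]);
}


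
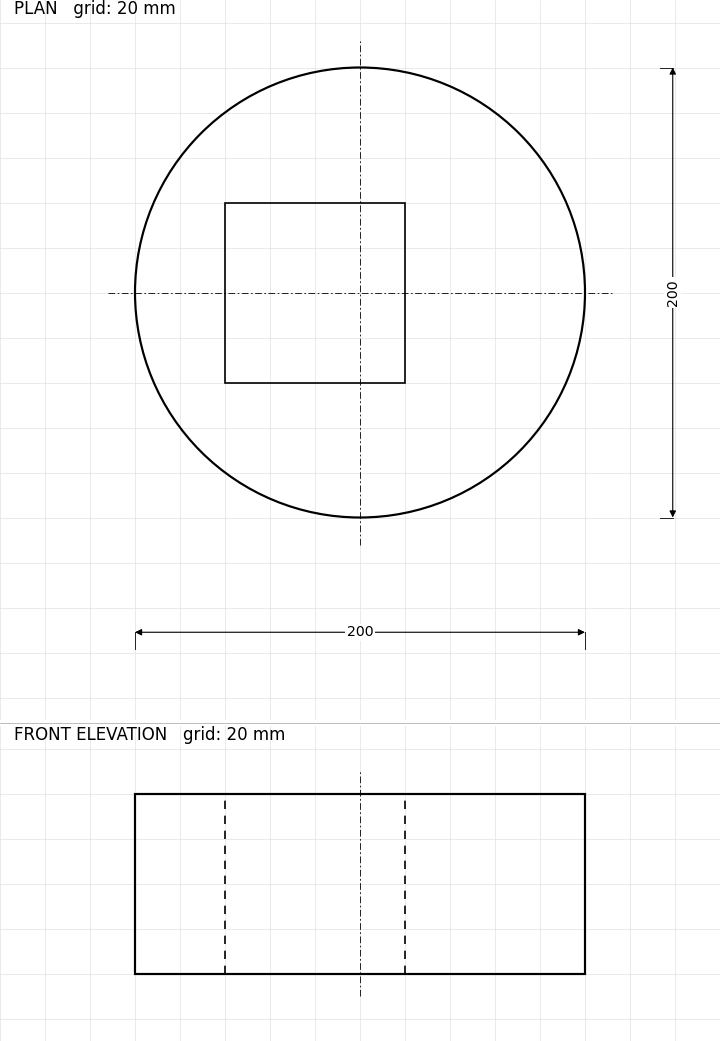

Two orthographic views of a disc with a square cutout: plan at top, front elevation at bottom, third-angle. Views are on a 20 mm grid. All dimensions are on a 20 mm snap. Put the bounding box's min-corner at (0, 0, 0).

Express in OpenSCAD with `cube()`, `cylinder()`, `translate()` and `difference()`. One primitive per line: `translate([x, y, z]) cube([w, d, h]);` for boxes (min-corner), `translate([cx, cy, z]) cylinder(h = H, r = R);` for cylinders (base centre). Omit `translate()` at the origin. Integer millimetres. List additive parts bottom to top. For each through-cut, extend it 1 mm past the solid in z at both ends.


difference() {
  translate([100, 100, 0]) cylinder(h = 80, r = 100);
  translate([40, 60, -1]) cube([80, 80, 82]);
}


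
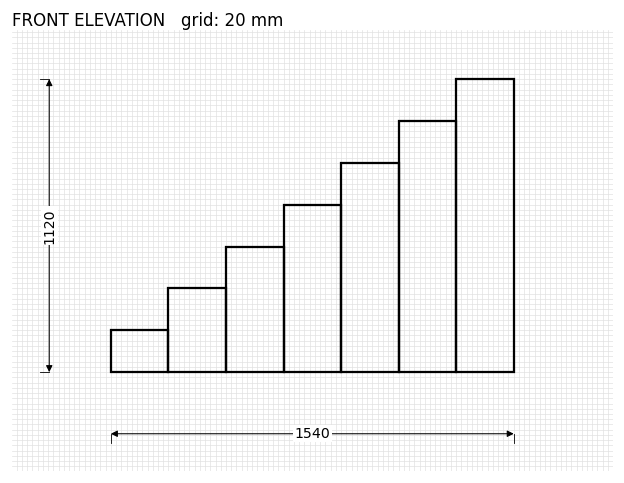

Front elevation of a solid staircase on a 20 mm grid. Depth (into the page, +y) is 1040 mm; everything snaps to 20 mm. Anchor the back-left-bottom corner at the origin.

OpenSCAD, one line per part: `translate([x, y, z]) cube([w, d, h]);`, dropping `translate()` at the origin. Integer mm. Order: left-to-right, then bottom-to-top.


cube([220, 1040, 160]);
translate([220, 0, 0]) cube([220, 1040, 320]);
translate([440, 0, 0]) cube([220, 1040, 480]);
translate([660, 0, 0]) cube([220, 1040, 640]);
translate([880, 0, 0]) cube([220, 1040, 800]);
translate([1100, 0, 0]) cube([220, 1040, 960]);
translate([1320, 0, 0]) cube([220, 1040, 1120]);
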